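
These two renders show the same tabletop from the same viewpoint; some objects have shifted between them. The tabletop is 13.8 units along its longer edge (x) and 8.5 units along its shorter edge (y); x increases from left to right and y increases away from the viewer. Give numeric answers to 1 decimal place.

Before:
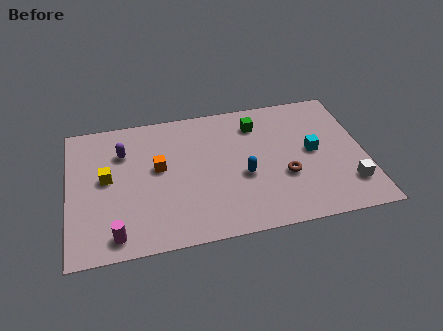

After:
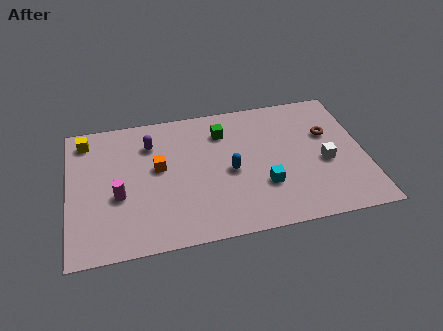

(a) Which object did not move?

the orange cube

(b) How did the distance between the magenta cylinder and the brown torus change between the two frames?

+2.0

The distance was about 8.1 in the first image and 10.1 in the second, so they moved 2.0 units further apart.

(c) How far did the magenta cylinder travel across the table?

2.3

From (2.1, 1.1) to (2.3, 3.4), the magenta cylinder covered √(0.2² + 2.3²) ≈ 2.3 units.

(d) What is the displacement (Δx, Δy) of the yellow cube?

(-0.9, 2.6)

The yellow cube was at about (1.8, 4.6) and moved to about (0.9, 7.2).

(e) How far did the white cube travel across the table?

1.9

The white cube was near (12.9, 2.0) before and (11.9, 3.6) after, so it travelled √(1.0² + 1.6²) ≈ 1.9 units.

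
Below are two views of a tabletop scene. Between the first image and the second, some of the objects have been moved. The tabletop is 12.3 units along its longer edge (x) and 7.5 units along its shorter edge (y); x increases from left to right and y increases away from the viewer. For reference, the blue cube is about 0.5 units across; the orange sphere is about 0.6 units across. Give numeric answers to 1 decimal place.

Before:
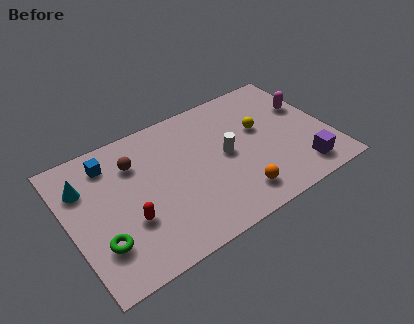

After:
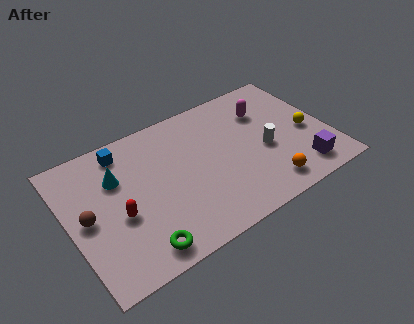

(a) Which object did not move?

the purple cube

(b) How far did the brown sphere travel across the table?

3.1

The brown sphere was near (3.3, 5.5) before and (0.8, 3.7) after, so it travelled √(2.5² + 1.8²) ≈ 3.1 units.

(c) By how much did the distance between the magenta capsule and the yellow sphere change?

+0.4

The distance was about 2.3 in the first image and 2.7 in the second, so they moved 0.4 units further apart.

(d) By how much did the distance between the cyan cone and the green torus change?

+0.8

Before: roughly 3.3 units apart; after: 4.1. That's 0.8 units further apart.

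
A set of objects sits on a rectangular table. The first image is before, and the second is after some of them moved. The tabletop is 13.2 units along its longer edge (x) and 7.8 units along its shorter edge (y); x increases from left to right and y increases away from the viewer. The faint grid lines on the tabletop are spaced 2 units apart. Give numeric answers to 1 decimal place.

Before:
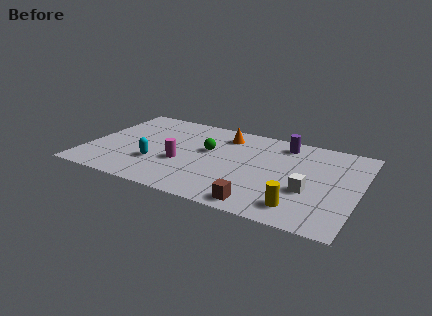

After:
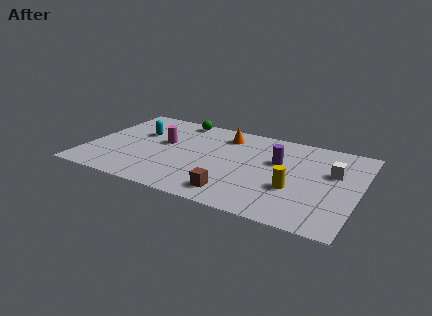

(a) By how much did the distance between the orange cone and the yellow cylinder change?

-1.3

Before: roughly 6.5 units apart; after: 5.2. That's 1.3 units closer together.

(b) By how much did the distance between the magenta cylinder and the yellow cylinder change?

+0.7

They were about 6.1 units apart before and 6.8 after — 0.7 units further apart.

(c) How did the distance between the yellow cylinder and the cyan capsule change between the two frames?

+1.0

The distance was about 7.2 in the first image and 8.2 in the second, so they moved 1.0 units further apart.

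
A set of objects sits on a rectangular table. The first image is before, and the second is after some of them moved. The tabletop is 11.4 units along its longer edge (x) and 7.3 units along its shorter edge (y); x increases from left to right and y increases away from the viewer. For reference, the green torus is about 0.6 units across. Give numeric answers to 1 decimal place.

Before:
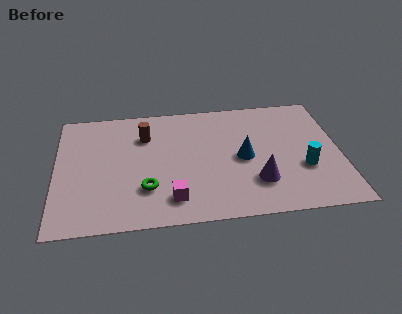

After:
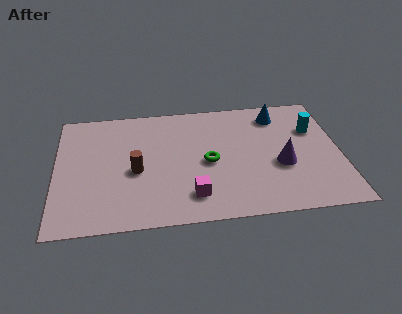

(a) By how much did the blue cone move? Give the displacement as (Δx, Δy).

(1.5, 2.5)

The blue cone was at about (7.5, 3.5) and moved to about (9.0, 6.0).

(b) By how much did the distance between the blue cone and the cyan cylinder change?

-0.8

They were about 2.6 units apart before and 1.8 after — 0.8 units closer together.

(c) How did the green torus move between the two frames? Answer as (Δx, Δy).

(2.5, 1.3)

From the two frames, the green torus sits at roughly (3.6, 2.1) before and (6.1, 3.4) after.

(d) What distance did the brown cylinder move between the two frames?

2.1

The brown cylinder was near (3.6, 5.3) before and (3.2, 3.2) after, so it travelled √(0.4² + 2.1²) ≈ 2.1 units.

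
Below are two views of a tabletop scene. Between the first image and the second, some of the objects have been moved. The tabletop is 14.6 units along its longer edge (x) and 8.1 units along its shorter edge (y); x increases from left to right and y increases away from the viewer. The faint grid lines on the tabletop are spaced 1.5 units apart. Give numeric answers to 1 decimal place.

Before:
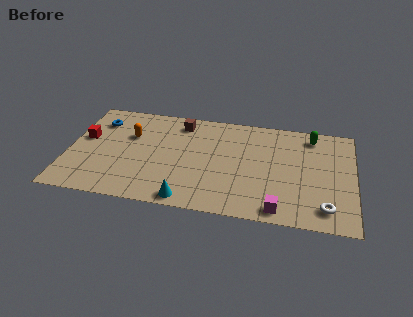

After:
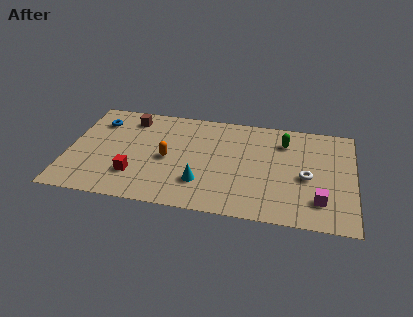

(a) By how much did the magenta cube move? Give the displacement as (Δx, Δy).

(2.0, 1.0)

The magenta cube started near (10.9, 0.9) and ended near (12.9, 1.9).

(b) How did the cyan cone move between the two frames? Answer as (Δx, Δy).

(0.6, 1.4)

The cyan cone was at about (6.3, 0.8) and moved to about (6.9, 2.2).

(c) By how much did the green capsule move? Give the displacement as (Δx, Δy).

(-1.4, -0.7)

From the two frames, the green capsule sits at roughly (12.4, 6.9) before and (11.0, 6.2) after.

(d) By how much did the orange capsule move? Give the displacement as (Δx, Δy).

(2.0, -1.5)

From the two frames, the orange capsule sits at roughly (3.1, 5.3) before and (5.1, 3.8) after.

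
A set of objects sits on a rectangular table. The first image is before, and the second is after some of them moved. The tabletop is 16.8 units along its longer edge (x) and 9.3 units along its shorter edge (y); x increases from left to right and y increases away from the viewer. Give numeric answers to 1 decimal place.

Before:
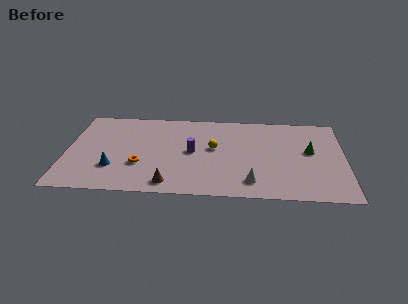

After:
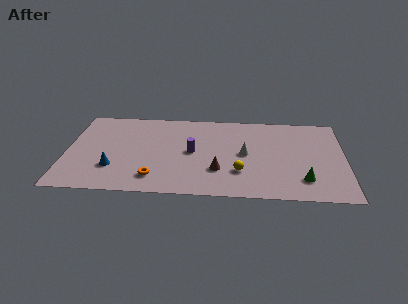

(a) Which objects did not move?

the purple cylinder and the blue cone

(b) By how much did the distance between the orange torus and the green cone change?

-1.5

They were about 10.4 units apart before and 8.9 after — 1.5 units closer together.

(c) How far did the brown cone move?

3.3

From (6.3, 1.2) to (9.2, 2.8), the brown cone covered √(2.9² + 1.6²) ≈ 3.3 units.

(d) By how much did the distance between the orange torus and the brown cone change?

+1.3

They were about 2.6 units apart before and 3.9 after — 1.3 units further apart.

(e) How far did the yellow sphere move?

3.0

From (8.9, 5.2) to (10.5, 2.7), the yellow sphere covered √(1.6² + 2.5²) ≈ 3.0 units.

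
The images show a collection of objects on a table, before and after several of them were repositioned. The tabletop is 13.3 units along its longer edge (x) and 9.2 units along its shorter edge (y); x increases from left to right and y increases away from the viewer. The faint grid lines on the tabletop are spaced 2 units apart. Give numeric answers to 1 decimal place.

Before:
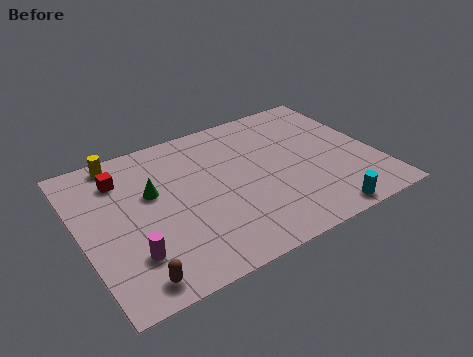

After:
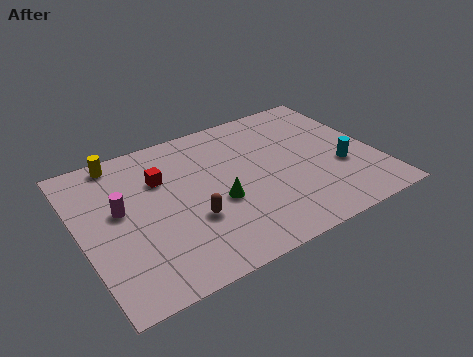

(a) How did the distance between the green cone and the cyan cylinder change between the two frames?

-2.8

Before: roughly 8.4 units apart; after: 5.6. That's 2.8 units closer together.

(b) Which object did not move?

the yellow cylinder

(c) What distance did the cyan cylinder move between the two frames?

3.0

From (10.2, 0.8) to (11.6, 3.4), the cyan cylinder covered √(1.4² + 2.6²) ≈ 3.0 units.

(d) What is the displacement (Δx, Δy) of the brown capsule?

(2.9, 2.1)

From the two frames, the brown capsule sits at roughly (1.8, 1.1) before and (4.7, 3.2) after.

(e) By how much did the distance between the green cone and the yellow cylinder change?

+3.1

The distance was about 2.9 in the first image and 6.0 in the second, so they moved 3.1 units further apart.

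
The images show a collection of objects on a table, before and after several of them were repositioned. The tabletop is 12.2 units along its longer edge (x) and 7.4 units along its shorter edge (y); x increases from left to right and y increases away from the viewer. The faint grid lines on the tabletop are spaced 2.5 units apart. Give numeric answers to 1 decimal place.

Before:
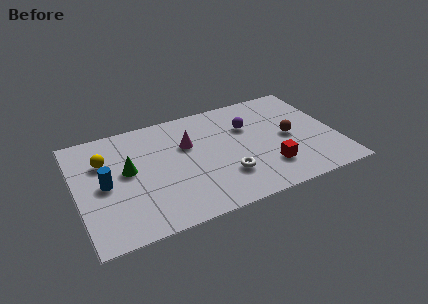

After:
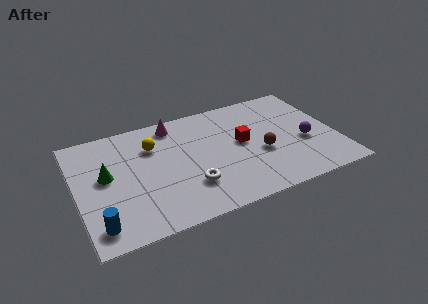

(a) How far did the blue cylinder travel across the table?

2.5

The blue cylinder was near (1.3, 3.6) before and (0.8, 1.2) after, so it travelled √(0.5² + 2.4²) ≈ 2.5 units.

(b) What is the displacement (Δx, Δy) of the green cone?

(-1.0, 0.0)

From the two frames, the green cone sits at roughly (2.4, 4.1) before and (1.4, 4.1) after.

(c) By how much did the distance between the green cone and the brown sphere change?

-0.3

They were about 7.6 units apart before and 7.3 after — 0.3 units closer together.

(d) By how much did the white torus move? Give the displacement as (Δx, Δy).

(-1.7, 0.0)

The white torus was at about (6.8, 2.1) and moved to about (5.1, 2.1).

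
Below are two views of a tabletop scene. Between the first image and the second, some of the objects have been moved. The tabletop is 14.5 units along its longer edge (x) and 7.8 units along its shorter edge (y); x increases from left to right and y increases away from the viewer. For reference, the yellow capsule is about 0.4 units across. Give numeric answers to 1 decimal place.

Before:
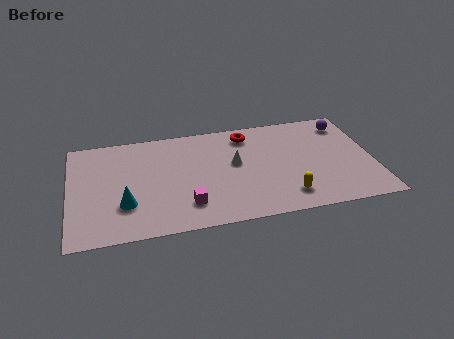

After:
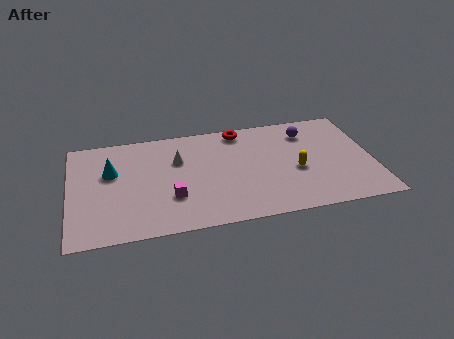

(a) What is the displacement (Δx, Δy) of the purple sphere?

(-1.9, -0.3)

From the two frames, the purple sphere sits at roughly (13.4, 6.4) before and (11.5, 6.1) after.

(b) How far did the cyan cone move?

2.6

The cyan cone moved from about (2.6, 2.4) to (2.0, 4.9), a distance of √(0.6² + 2.5²) ≈ 2.6.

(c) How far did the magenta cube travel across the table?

1.0

The magenta cube moved from about (5.5, 1.8) to (4.8, 2.5), a distance of √(0.7² + 0.7²) ≈ 1.0.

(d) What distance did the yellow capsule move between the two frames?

1.9

From (10.2, 1.5) to (10.8, 3.3), the yellow capsule covered √(0.6² + 1.8²) ≈ 1.9 units.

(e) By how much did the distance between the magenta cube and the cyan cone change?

+0.7

The distance was about 3.0 in the first image and 3.7 in the second, so they moved 0.7 units further apart.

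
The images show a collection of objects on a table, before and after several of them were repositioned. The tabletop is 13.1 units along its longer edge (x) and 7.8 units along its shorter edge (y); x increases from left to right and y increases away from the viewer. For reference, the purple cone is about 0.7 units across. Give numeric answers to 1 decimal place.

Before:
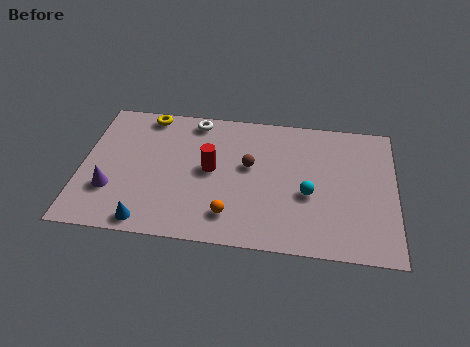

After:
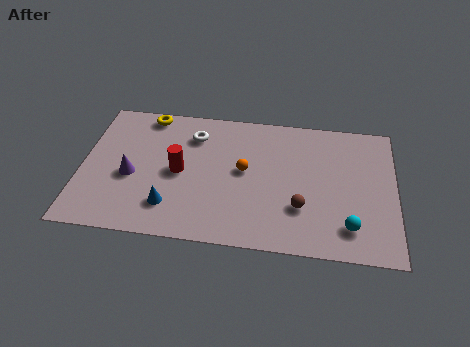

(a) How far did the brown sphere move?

3.0

The brown sphere moved from about (7.0, 4.5) to (9.2, 2.4), a distance of √(2.2² + 2.1²) ≈ 3.0.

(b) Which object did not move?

the yellow torus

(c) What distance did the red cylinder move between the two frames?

1.3

The red cylinder was near (5.4, 4.1) before and (4.1, 3.8) after, so it travelled √(1.3² + 0.3²) ≈ 1.3 units.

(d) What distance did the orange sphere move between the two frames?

2.6

The orange sphere was near (6.3, 1.6) before and (6.8, 4.2) after, so it travelled √(0.5² + 2.6²) ≈ 2.6 units.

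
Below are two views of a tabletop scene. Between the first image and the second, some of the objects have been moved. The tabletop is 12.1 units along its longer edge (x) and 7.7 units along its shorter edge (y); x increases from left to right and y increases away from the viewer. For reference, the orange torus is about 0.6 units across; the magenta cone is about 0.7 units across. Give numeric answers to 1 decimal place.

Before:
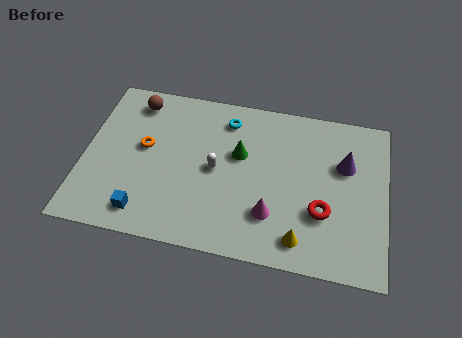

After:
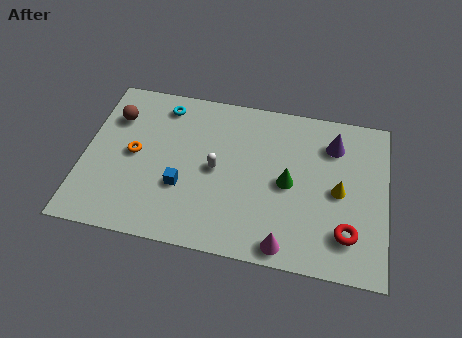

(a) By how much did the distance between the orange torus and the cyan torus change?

-1.0

The distance was about 3.8 in the first image and 2.8 in the second, so they moved 1.0 units closer together.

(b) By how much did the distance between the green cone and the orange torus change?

+2.4

The distance was about 3.8 in the first image and 6.2 in the second, so they moved 2.4 units further apart.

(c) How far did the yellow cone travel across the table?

2.9

The yellow cone moved from about (8.8, 1.2) to (10.2, 3.7), a distance of √(1.4² + 2.5²) ≈ 2.9.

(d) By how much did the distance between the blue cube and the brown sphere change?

-1.2

The distance was about 5.3 in the first image and 4.1 in the second, so they moved 1.2 units closer together.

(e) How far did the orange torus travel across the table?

0.6

The orange torus was near (2.4, 4.3) before and (2.0, 3.9) after, so it travelled √(0.4² + 0.4²) ≈ 0.6 units.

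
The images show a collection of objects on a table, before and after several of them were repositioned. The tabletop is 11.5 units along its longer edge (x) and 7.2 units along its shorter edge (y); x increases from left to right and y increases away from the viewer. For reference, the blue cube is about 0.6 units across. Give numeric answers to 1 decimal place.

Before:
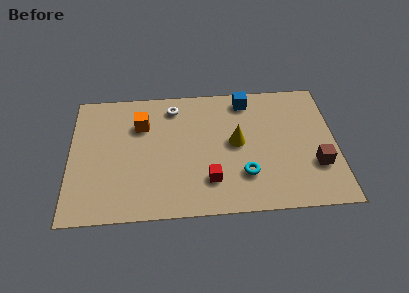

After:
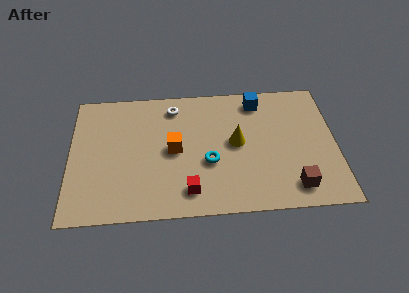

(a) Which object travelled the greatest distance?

the orange cube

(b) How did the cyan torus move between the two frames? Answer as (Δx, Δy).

(-1.5, 0.8)

The cyan torus started near (7.5, 2.0) and ended near (6.0, 2.8).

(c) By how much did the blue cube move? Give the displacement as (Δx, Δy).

(0.5, -0.1)

The blue cube started near (7.7, 6.2) and ended near (8.2, 6.1).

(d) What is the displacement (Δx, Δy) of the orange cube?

(1.4, -1.5)

From the two frames, the orange cube sits at roughly (3.1, 5.1) before and (4.5, 3.6) after.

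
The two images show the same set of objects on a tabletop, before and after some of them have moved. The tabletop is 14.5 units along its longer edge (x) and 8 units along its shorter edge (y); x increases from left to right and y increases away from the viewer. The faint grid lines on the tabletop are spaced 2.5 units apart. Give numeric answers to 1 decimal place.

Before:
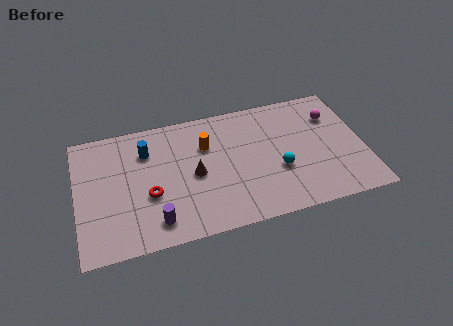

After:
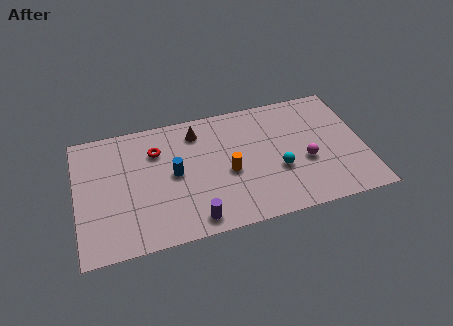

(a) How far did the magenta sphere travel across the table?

3.1

The magenta sphere was near (13.1, 5.8) before and (11.5, 3.2) after, so it travelled √(1.6² + 2.6²) ≈ 3.1 units.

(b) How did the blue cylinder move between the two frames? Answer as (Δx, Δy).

(1.3, -1.8)

The blue cylinder started near (3.6, 5.9) and ended near (4.9, 4.1).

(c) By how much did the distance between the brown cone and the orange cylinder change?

+1.5

Before: roughly 1.8 units apart; after: 3.3. That's 1.5 units further apart.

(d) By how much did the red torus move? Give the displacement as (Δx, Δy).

(0.5, 2.7)

The red torus was at about (3.6, 3.1) and moved to about (4.1, 5.8).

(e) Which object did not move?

the cyan sphere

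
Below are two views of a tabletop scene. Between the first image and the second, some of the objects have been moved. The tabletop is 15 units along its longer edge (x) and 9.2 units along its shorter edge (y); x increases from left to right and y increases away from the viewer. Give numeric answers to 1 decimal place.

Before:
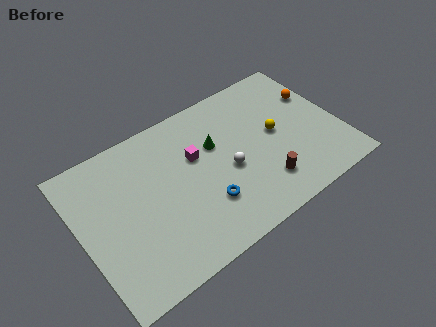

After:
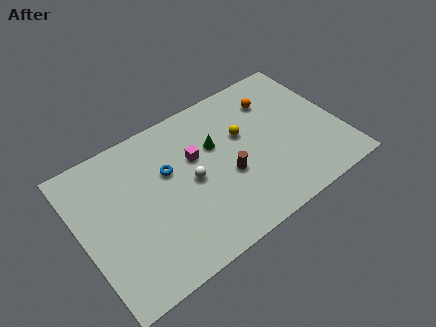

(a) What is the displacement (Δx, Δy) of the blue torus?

(-1.6, 3.1)

From the two frames, the blue torus sits at roughly (6.8, 2.7) before and (5.2, 5.8) after.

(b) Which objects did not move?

the magenta cube and the green cone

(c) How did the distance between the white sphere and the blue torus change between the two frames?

-0.4

They were about 2.1 units apart before and 1.7 after — 0.4 units closer together.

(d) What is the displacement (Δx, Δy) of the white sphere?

(-2.1, 0.5)

The white sphere was at about (8.4, 4.0) and moved to about (6.3, 4.5).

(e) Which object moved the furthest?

the blue torus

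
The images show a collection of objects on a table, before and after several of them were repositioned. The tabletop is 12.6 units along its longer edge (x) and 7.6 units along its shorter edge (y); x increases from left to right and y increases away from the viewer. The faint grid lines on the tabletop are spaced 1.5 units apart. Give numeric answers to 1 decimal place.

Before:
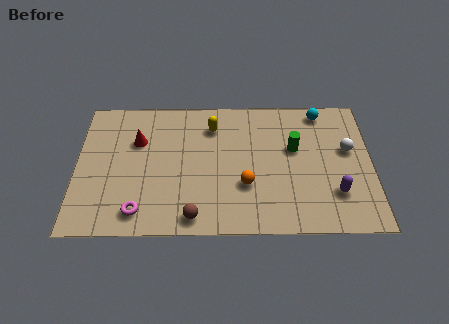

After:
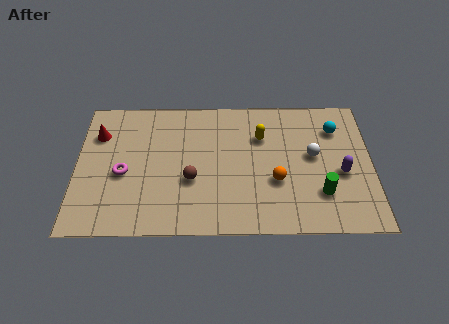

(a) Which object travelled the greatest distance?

the green cylinder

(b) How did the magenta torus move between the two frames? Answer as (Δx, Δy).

(-0.7, 2.1)

The magenta torus started near (2.7, 1.2) and ended near (2.0, 3.3).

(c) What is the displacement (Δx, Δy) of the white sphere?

(-1.5, -0.3)

The white sphere was at about (11.6, 4.5) and moved to about (10.1, 4.2).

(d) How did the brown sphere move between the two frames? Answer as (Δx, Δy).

(-0.1, 2.0)

From the two frames, the brown sphere sits at roughly (5.0, 0.9) before and (4.9, 2.9) after.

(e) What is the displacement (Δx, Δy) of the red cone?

(-1.7, 0.4)

From the two frames, the red cone sits at roughly (2.6, 5.1) before and (0.9, 5.5) after.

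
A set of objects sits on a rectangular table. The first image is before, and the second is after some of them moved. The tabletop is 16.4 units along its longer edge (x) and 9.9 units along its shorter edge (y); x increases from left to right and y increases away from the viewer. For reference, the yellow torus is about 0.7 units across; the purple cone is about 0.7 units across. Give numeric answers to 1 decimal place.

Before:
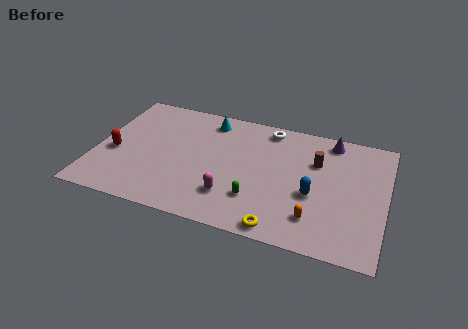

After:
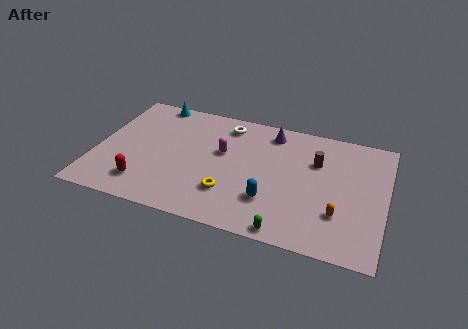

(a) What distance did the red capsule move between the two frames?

2.8

The red capsule moved from about (1.1, 4.1) to (3.0, 2.0), a distance of √(1.9² + 2.1²) ≈ 2.8.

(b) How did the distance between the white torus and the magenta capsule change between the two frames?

-4.0

The distance was about 6.4 in the first image and 2.4 in the second, so they moved 4.0 units closer together.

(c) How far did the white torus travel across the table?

2.4

The white torus was near (9.5, 8.7) before and (7.1, 8.3) after, so it travelled √(2.4² + 0.4²) ≈ 2.4 units.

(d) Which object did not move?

the brown cylinder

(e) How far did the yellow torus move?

3.5

The yellow torus moved from about (10.8, 0.9) to (7.8, 2.7), a distance of √(3.0² + 1.8²) ≈ 3.5.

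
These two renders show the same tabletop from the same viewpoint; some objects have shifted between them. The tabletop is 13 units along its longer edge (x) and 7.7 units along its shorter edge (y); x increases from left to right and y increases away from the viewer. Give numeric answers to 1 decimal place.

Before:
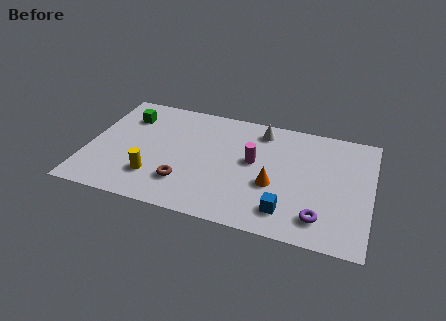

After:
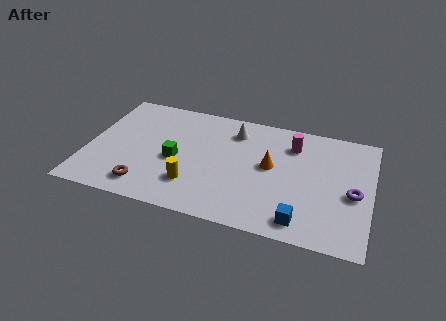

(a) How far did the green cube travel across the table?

3.5

From (1.6, 5.8) to (4.1, 3.4), the green cube covered √(2.5² + 2.4²) ≈ 3.5 units.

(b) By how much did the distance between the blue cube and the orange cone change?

+1.8

Before: roughly 1.7 units apart; after: 3.5. That's 1.8 units further apart.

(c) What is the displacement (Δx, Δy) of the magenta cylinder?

(1.7, 1.6)

The magenta cylinder was at about (7.6, 4.3) and moved to about (9.3, 5.9).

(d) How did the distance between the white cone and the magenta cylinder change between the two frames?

+0.5

The distance was about 2.2 in the first image and 2.7 in the second, so they moved 0.5 units further apart.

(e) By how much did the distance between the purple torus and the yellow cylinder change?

-0.3

Before: roughly 7.6 units apart; after: 7.3. That's 0.3 units closer together.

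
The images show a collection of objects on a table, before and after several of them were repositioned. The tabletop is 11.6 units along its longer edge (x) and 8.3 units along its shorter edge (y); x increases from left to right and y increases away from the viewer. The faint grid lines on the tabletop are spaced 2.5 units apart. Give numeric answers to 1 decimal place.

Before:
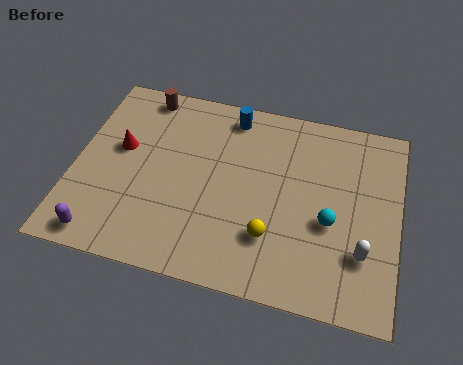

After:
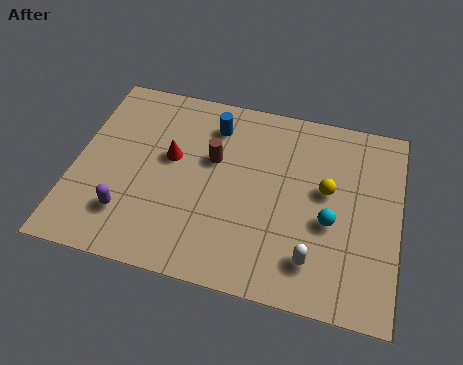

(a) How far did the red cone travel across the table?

1.8

The red cone moved from about (1.6, 4.8) to (3.4, 4.8), a distance of √(1.8² + 0.0²) ≈ 1.8.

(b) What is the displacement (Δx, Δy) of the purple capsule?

(0.8, 1.1)

The purple capsule started near (1.3, 0.9) and ended near (2.1, 2.0).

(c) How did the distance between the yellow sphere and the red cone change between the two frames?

-0.5

Before: roughly 6.1 units apart; after: 5.6. That's 0.5 units closer together.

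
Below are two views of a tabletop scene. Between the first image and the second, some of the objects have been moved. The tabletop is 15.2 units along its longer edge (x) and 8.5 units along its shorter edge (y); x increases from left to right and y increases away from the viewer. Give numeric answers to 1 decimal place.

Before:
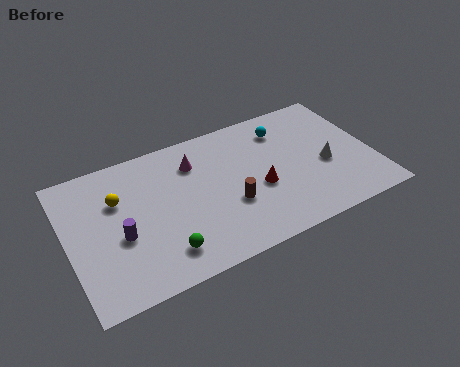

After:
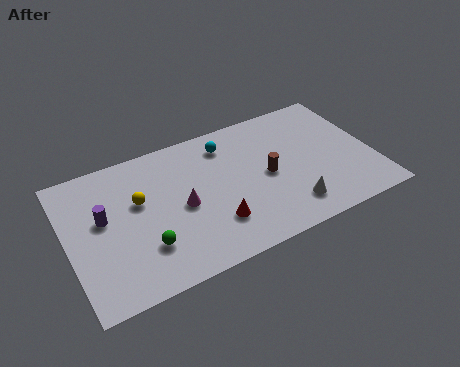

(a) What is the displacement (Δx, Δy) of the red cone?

(-2.4, -1.2)

The red cone was at about (9.4, 3.5) and moved to about (7.0, 2.3).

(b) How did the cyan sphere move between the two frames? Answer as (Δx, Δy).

(-2.9, 0.2)

From the two frames, the cyan sphere sits at roughly (11.1, 6.7) before and (8.2, 6.9) after.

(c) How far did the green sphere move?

1.1

The green sphere moved from about (4.4, 1.7) to (3.6, 2.4), a distance of √(0.8² + 0.7²) ≈ 1.1.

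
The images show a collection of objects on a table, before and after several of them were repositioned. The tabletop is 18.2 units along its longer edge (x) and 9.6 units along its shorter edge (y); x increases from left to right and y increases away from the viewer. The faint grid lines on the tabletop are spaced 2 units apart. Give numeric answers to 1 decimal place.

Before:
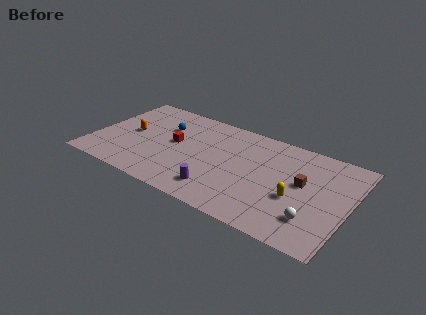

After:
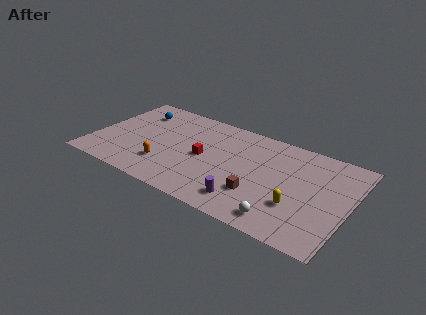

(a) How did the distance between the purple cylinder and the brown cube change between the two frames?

-5.2

The distance was about 6.5 in the first image and 1.3 in the second, so they moved 5.2 units closer together.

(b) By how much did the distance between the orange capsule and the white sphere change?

-5.0

Before: roughly 13.7 units apart; after: 8.7. That's 5.0 units closer together.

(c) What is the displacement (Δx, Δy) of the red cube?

(2.2, -0.5)

The red cube was at about (5.7, 5.2) and moved to about (7.9, 4.7).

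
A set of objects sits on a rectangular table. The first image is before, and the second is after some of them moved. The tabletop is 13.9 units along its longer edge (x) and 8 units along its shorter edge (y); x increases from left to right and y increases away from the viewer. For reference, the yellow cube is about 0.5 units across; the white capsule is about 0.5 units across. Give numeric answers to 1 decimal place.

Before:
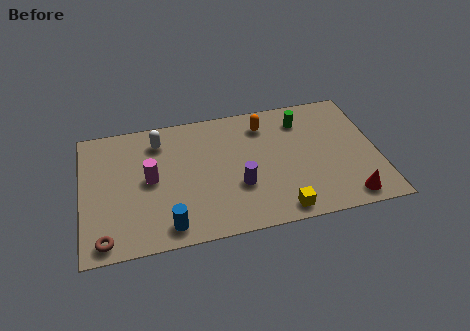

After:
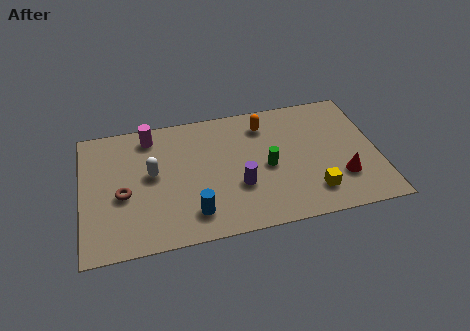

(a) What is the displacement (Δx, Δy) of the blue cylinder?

(1.2, 0.5)

From the two frames, the blue cylinder sits at roughly (3.9, 1.1) before and (5.1, 1.6) after.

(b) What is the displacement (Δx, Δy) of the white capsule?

(-0.4, -2.0)

The white capsule started near (3.7, 6.4) and ended near (3.3, 4.4).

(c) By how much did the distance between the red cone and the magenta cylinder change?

+0.3

The distance was about 9.6 in the first image and 9.9 in the second, so they moved 0.3 units further apart.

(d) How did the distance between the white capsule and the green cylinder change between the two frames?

-1.4

The distance was about 6.8 in the first image and 5.4 in the second, so they moved 1.4 units closer together.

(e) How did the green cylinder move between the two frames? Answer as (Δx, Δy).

(-1.8, -2.6)

The green cylinder was at about (10.5, 6.3) and moved to about (8.7, 3.7).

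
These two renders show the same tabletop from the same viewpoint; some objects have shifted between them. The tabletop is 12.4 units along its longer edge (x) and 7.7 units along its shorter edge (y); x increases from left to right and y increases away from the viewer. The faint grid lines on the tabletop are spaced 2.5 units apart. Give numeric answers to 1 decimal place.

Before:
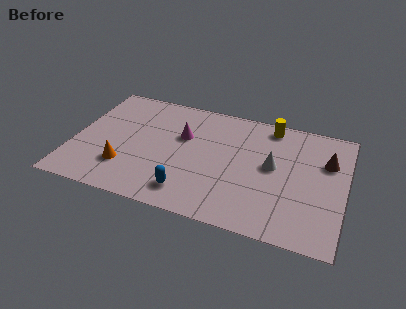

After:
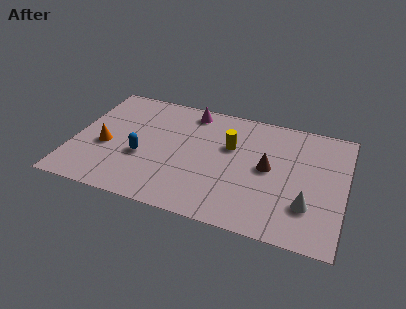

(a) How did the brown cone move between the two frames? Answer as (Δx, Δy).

(-2.6, -1.2)

The brown cone was at about (11.5, 5.2) and moved to about (8.9, 4.0).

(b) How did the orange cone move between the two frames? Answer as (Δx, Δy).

(-1.0, 1.1)

From the two frames, the orange cone sits at roughly (2.5, 2.1) before and (1.5, 3.2) after.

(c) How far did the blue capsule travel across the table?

2.8

The blue capsule moved from about (5.5, 1.4) to (3.2, 3.0), a distance of √(2.3² + 1.6²) ≈ 2.8.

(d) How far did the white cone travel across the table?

2.6

From (9.1, 4.2) to (10.8, 2.2), the white cone covered √(1.7² + 2.0²) ≈ 2.6 units.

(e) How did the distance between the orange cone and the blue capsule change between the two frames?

-1.4

The distance was about 3.1 in the first image and 1.7 in the second, so they moved 1.4 units closer together.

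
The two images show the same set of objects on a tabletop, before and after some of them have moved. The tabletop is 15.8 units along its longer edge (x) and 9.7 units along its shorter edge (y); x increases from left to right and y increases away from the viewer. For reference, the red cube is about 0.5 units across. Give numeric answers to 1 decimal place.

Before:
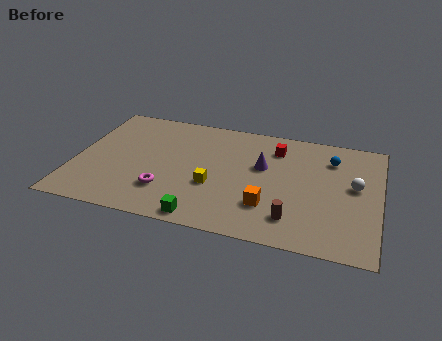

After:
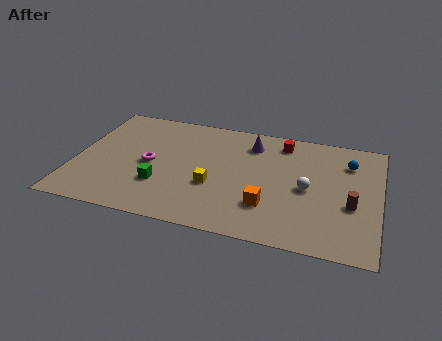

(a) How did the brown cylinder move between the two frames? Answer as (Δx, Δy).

(2.9, 1.8)

The brown cylinder started near (11.5, 2.0) and ended near (14.4, 3.8).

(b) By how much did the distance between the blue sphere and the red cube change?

+0.7

The distance was about 2.9 in the first image and 3.6 in the second, so they moved 0.7 units further apart.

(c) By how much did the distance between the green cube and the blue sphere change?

+1.4

The distance was about 9.0 in the first image and 10.4 in the second, so they moved 1.4 units further apart.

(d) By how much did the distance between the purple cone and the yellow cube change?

+1.1

They were about 3.3 units apart before and 4.4 after — 1.1 units further apart.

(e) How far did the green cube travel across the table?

3.2

From (7.0, 0.9) to (4.6, 3.0), the green cube covered √(2.4² + 2.1²) ≈ 3.2 units.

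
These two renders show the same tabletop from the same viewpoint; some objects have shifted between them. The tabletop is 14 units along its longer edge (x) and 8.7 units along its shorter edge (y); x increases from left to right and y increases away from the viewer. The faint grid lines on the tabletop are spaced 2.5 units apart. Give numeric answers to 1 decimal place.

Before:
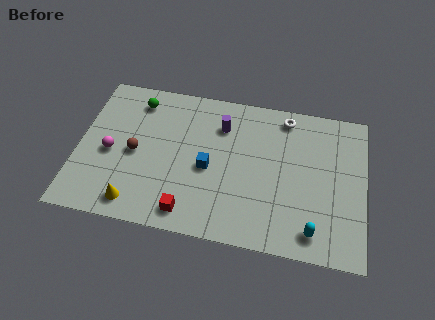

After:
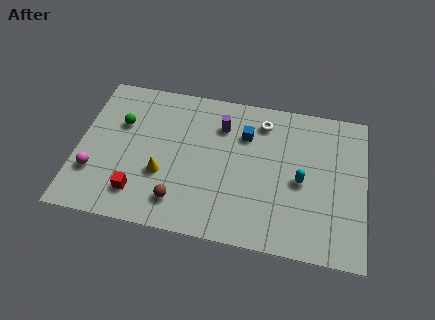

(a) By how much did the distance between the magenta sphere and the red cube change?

-2.5

Before: roughly 4.8 units apart; after: 2.3. That's 2.5 units closer together.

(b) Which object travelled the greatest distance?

the brown sphere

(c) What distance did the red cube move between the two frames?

2.6

The red cube was near (5.6, 1.2) before and (3.1, 1.8) after, so it travelled √(2.5² + 0.6²) ≈ 2.6 units.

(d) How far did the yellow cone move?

2.2

The yellow cone moved from about (3.0, 1.2) to (4.2, 3.1), a distance of √(1.2² + 1.9²) ≈ 2.2.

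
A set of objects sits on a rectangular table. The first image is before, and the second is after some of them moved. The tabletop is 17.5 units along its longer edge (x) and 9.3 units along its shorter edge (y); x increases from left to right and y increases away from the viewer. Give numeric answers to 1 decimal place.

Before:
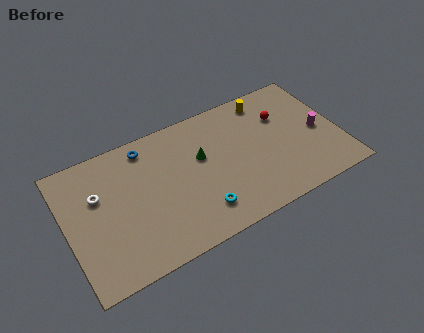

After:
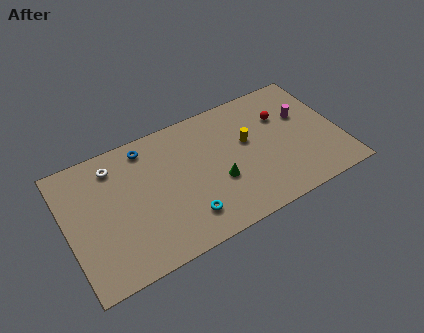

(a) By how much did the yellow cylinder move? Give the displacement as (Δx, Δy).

(-1.6, -2.5)

The yellow cylinder started near (13.3, 8.0) and ended near (11.7, 5.5).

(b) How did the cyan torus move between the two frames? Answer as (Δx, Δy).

(-0.9, 0.0)

From the two frames, the cyan torus sits at roughly (8.1, 2.0) before and (7.2, 2.0) after.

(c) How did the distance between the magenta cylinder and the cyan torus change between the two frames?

+0.7

They were about 8.4 units apart before and 9.1 after — 0.7 units further apart.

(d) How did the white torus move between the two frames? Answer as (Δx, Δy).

(1.2, 1.6)

The white torus was at about (2.1, 6.0) and moved to about (3.3, 7.6).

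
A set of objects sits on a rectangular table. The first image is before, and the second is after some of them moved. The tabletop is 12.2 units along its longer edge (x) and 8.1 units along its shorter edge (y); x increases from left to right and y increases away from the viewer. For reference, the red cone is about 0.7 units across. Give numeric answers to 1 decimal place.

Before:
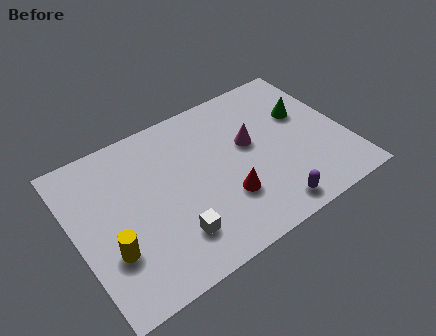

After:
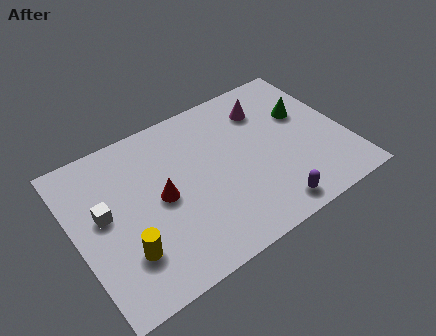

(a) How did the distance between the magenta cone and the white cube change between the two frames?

+3.0

Before: roughly 4.9 units apart; after: 7.9. That's 3.0 units further apart.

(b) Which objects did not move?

the green cone and the purple capsule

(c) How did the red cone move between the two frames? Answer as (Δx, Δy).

(-2.7, 1.5)

The red cone started near (6.5, 2.5) and ended near (3.8, 4.0).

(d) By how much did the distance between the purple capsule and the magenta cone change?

+1.6

The distance was about 3.7 in the first image and 5.3 in the second, so they moved 1.6 units further apart.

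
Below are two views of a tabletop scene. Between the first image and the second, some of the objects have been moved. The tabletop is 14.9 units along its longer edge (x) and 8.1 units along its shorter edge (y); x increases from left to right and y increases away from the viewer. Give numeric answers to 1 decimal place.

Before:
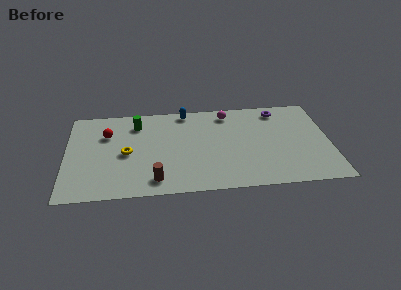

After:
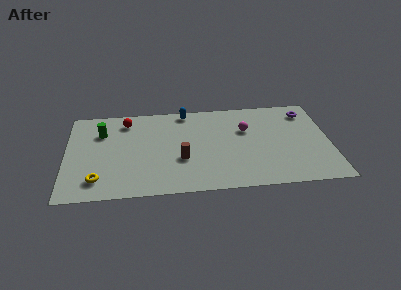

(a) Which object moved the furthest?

the yellow torus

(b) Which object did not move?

the blue capsule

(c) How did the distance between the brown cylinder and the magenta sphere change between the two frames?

-2.6

They were about 7.0 units apart before and 4.4 after — 2.6 units closer together.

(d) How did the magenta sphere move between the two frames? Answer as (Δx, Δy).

(1.0, -1.6)

The magenta sphere was at about (9.2, 6.9) and moved to about (10.2, 5.3).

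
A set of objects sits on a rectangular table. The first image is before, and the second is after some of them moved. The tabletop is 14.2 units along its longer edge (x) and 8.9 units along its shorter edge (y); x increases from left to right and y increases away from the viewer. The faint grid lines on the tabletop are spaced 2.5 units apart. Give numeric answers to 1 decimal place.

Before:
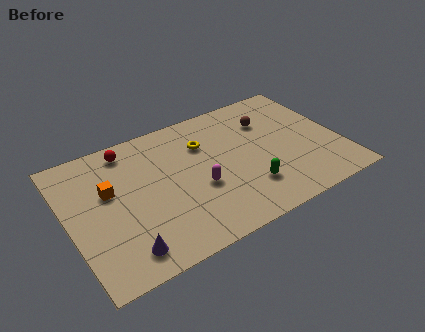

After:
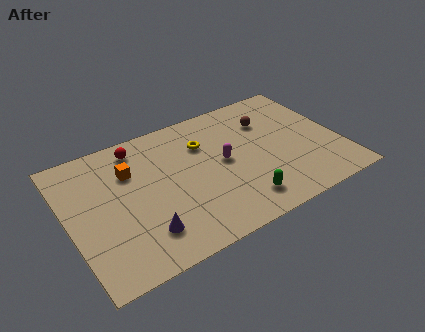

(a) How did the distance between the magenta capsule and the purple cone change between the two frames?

+0.6

They were about 4.7 units apart before and 5.3 after — 0.6 units further apart.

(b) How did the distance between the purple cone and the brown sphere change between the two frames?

-1.3

The distance was about 9.8 in the first image and 8.5 in the second, so they moved 1.3 units closer together.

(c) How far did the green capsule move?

0.9

The green capsule moved from about (9.0, 2.3) to (8.5, 1.6), a distance of √(0.5² + 0.7²) ≈ 0.9.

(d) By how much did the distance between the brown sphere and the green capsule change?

+0.8

They were about 4.5 units apart before and 5.3 after — 0.8 units further apart.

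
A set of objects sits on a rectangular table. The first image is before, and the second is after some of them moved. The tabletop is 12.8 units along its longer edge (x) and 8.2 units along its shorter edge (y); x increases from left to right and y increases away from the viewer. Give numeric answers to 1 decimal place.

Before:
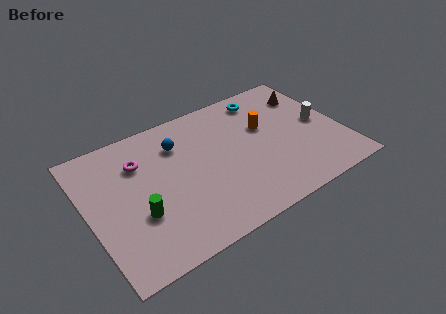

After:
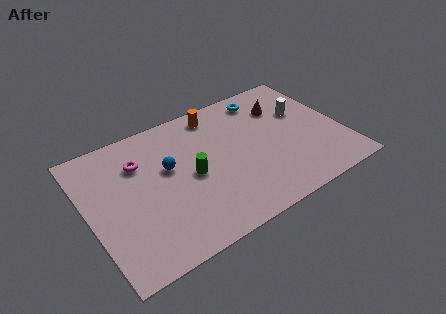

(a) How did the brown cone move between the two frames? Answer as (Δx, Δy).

(-1.4, -0.2)

From the two frames, the brown cone sits at roughly (11.6, 6.2) before and (10.2, 6.0) after.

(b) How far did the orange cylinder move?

3.0

The orange cylinder was near (9.1, 5.1) before and (6.9, 7.1) after, so it travelled √(2.2² + 2.0²) ≈ 3.0 units.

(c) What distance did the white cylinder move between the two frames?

1.3

The white cylinder was near (11.8, 4.1) before and (11.1, 5.2) after, so it travelled √(0.7² + 1.1²) ≈ 1.3 units.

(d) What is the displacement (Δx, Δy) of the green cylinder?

(2.8, 1.0)

From the two frames, the green cylinder sits at roughly (2.3, 2.9) before and (5.1, 3.9) after.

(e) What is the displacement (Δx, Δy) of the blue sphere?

(-0.7, -1.2)

The blue sphere started near (4.8, 6.1) and ended near (4.1, 4.9).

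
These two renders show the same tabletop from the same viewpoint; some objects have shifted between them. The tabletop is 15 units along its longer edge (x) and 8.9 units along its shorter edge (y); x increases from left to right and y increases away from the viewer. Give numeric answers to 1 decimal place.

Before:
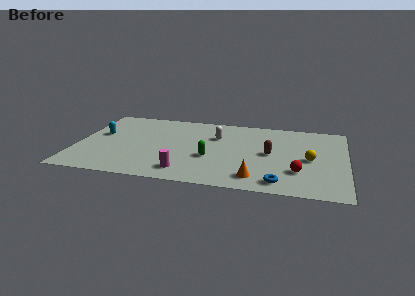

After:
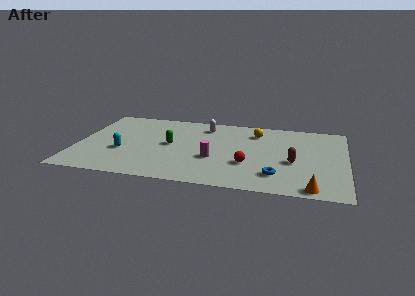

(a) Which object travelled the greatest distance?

the yellow sphere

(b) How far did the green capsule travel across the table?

2.6

The green capsule was near (7.5, 3.4) before and (5.2, 4.6) after, so it travelled √(2.3² + 1.2²) ≈ 2.6 units.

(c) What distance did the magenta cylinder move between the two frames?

2.3

From (6.2, 1.5) to (7.7, 3.3), the magenta cylinder covered √(1.5² + 1.8²) ≈ 2.3 units.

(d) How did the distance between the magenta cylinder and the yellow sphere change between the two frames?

-3.0

The distance was about 7.3 in the first image and 4.3 in the second, so they moved 3.0 units closer together.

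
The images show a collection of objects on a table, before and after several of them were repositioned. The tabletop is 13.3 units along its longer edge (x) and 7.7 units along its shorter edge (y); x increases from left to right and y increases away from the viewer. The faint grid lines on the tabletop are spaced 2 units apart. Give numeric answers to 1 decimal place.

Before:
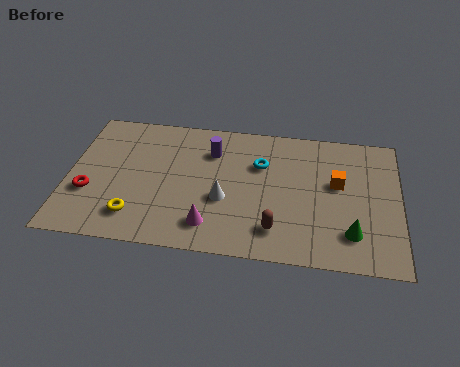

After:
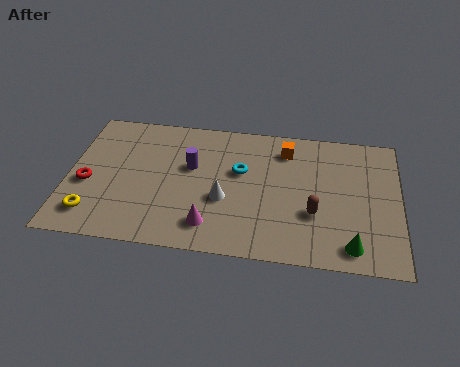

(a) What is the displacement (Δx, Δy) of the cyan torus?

(-0.8, -0.5)

From the two frames, the cyan torus sits at roughly (7.7, 5.2) before and (6.9, 4.7) after.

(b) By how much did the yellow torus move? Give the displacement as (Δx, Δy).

(-1.7, -0.1)

The yellow torus started near (2.8, 1.6) and ended near (1.1, 1.5).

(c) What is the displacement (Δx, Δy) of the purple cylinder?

(-0.8, -1.0)

From the two frames, the purple cylinder sits at roughly (5.7, 5.7) before and (4.9, 4.7) after.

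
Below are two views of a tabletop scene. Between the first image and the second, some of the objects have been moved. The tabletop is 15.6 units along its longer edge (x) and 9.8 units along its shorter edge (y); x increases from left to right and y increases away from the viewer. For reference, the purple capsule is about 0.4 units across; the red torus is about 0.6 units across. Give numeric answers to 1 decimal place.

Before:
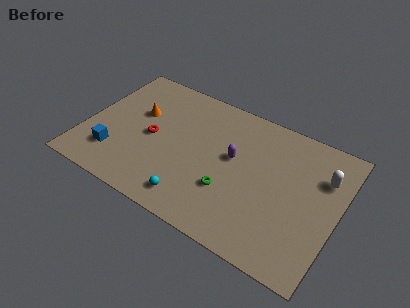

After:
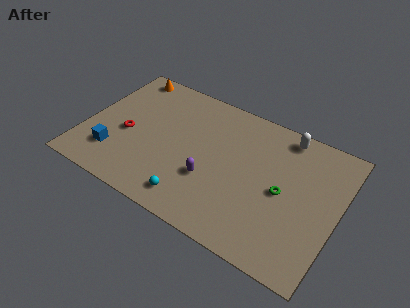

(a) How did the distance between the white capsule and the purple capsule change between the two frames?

+1.0

They were about 5.6 units apart before and 6.6 after — 1.0 units further apart.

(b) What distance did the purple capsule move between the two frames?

2.5

The purple capsule moved from about (9.1, 5.6) to (8.0, 3.4), a distance of √(1.1² + 2.2²) ≈ 2.5.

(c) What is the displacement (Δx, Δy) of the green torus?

(3.1, 1.5)

From the two frames, the green torus sits at roughly (9.2, 3.2) before and (12.3, 4.7) after.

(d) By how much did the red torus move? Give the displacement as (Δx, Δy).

(-1.5, -0.5)

The red torus started near (4.1, 4.7) and ended near (2.6, 4.2).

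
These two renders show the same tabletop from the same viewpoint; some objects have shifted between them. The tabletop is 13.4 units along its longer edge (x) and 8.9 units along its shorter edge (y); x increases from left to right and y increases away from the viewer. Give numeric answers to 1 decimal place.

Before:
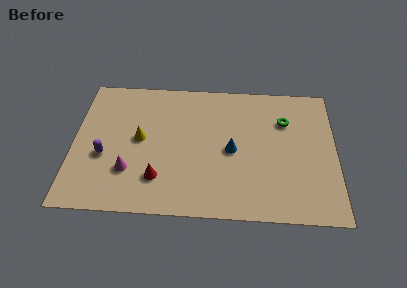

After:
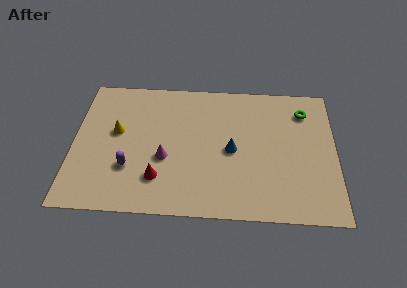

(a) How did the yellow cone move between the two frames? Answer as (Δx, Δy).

(-1.2, 0.4)

From the two frames, the yellow cone sits at roughly (3.4, 4.7) before and (2.2, 5.1) after.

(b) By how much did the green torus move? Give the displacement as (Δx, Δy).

(1.0, 0.7)

From the two frames, the green torus sits at roughly (10.8, 6.3) before and (11.8, 7.0) after.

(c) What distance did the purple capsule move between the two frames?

1.5

The purple capsule moved from about (1.6, 3.5) to (2.9, 2.8), a distance of √(1.3² + 0.7²) ≈ 1.5.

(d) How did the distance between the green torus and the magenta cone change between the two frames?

-0.8

Before: roughly 8.7 units apart; after: 7.9. That's 0.8 units closer together.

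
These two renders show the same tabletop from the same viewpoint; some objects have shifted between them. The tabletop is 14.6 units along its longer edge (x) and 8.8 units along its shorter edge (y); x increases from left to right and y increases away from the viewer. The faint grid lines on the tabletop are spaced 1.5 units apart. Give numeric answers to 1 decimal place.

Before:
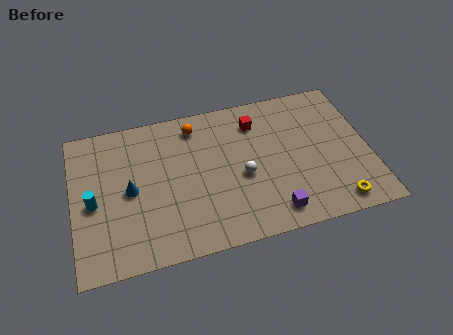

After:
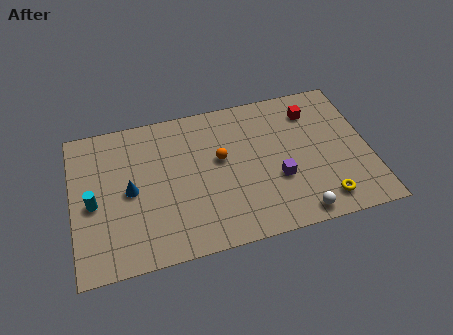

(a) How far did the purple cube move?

1.9

The purple cube was near (9.6, 1.3) before and (10.0, 3.2) after, so it travelled √(0.4² + 1.9²) ≈ 1.9 units.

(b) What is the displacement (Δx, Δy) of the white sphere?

(2.5, -2.9)

The white sphere was at about (8.3, 3.8) and moved to about (10.8, 0.9).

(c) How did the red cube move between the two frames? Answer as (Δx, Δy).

(2.8, 0.0)

The red cube was at about (9.2, 6.9) and moved to about (12.0, 6.9).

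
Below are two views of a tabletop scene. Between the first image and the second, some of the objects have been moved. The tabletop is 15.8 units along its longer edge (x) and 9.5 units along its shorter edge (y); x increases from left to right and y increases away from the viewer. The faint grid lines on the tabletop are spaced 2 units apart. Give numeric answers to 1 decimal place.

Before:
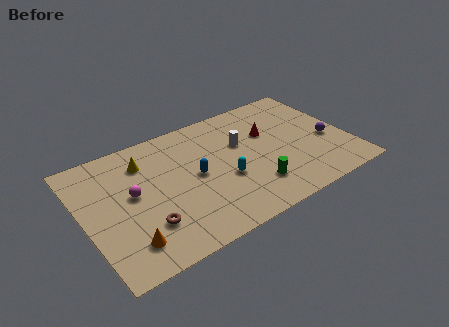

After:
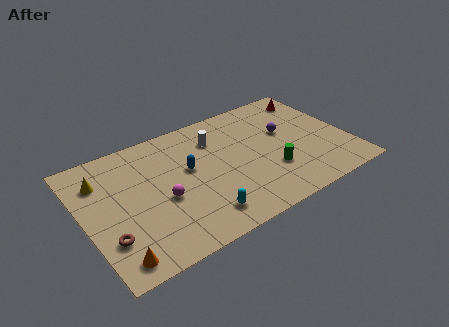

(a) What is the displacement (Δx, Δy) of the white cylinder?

(-1.4, 1.1)

The white cylinder was at about (9.6, 6.0) and moved to about (8.2, 7.1).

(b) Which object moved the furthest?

the red cone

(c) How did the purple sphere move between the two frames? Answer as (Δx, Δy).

(-2.3, 1.8)

The purple sphere started near (14.6, 3.9) and ended near (12.3, 5.7).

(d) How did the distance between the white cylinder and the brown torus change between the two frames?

+1.2

The distance was about 7.2 in the first image and 8.4 in the second, so they moved 1.2 units further apart.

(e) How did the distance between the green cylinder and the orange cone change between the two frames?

+2.2

Before: roughly 7.6 units apart; after: 9.8. That's 2.2 units further apart.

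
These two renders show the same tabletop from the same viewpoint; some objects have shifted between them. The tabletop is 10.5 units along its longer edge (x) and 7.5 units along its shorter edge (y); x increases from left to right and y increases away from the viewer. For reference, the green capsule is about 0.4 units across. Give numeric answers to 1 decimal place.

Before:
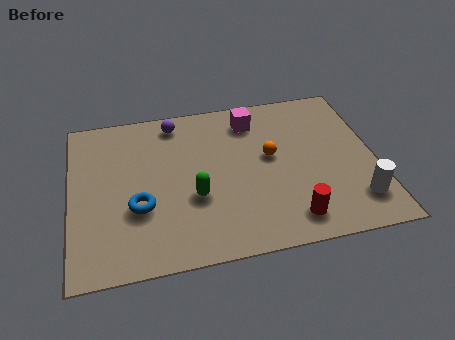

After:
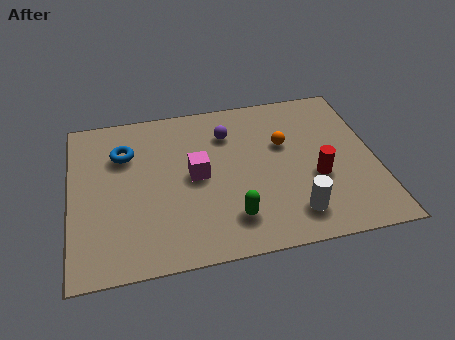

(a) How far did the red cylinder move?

2.0

The red cylinder moved from about (7.4, 1.2) to (8.4, 2.9), a distance of √(1.0² + 1.7²) ≈ 2.0.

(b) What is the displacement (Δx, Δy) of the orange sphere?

(0.5, 0.5)

The orange sphere started near (6.9, 4.2) and ended near (7.4, 4.7).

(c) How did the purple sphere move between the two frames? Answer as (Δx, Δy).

(1.8, -0.9)

The purple sphere started near (3.7, 6.5) and ended near (5.5, 5.6).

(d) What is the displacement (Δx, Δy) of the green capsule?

(1.2, -1.2)

From the two frames, the green capsule sits at roughly (4.2, 2.8) before and (5.4, 1.6) after.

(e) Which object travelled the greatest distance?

the magenta cube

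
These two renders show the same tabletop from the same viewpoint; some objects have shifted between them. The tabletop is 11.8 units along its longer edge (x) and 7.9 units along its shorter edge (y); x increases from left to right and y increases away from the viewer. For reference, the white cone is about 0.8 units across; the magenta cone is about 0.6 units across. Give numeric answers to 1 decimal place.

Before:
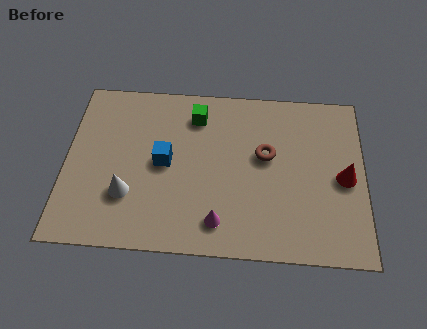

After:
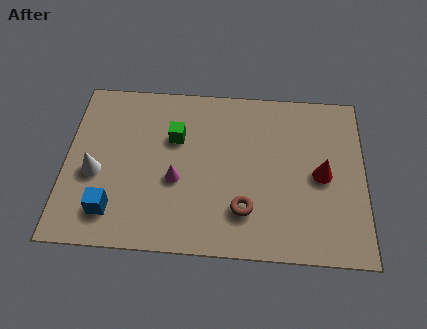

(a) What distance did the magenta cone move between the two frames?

2.5

The magenta cone moved from about (6.1, 1.4) to (4.4, 3.2), a distance of √(1.7² + 1.8²) ≈ 2.5.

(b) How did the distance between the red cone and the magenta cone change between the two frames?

+0.3

They were about 5.4 units apart before and 5.7 after — 0.3 units further apart.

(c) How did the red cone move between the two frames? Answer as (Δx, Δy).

(-0.9, 0.1)

From the two frames, the red cone sits at roughly (11.0, 3.7) before and (10.1, 3.8) after.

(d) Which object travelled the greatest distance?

the blue cube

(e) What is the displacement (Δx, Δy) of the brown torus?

(-0.8, -2.6)

From the two frames, the brown torus sits at roughly (7.9, 4.6) before and (7.1, 2.0) after.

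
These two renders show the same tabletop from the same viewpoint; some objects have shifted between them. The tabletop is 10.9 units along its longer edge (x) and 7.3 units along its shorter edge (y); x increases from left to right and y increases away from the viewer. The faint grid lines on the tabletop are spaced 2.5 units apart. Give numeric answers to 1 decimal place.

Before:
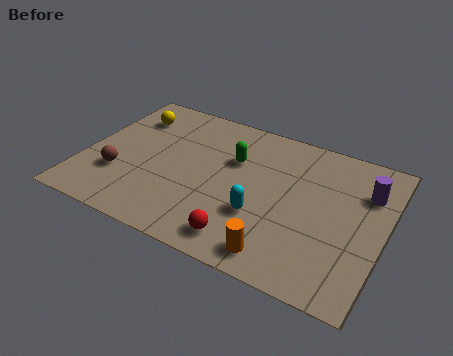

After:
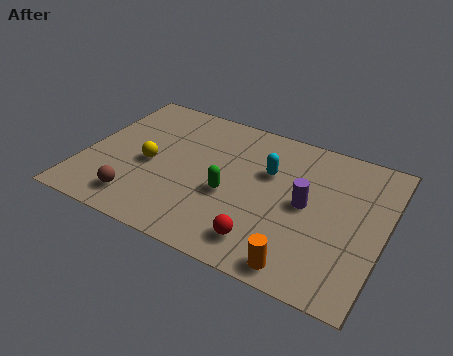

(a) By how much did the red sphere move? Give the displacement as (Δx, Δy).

(0.7, 0.2)

From the two frames, the red sphere sits at roughly (6.2, 1.1) before and (6.9, 1.3) after.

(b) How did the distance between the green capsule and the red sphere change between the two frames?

-1.5

Before: roughly 3.8 units apart; after: 2.3. That's 1.5 units closer together.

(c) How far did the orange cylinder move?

0.8

The orange cylinder moved from about (7.5, 1.0) to (8.3, 0.8), a distance of √(0.8² + 0.2²) ≈ 0.8.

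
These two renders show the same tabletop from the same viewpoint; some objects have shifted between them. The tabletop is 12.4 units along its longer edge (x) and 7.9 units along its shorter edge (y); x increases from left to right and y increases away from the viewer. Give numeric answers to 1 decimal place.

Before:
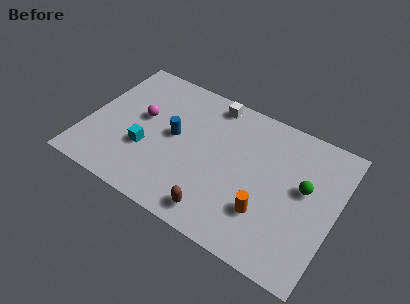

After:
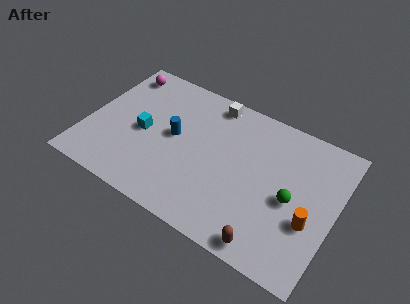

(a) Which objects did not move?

the white cube and the blue cylinder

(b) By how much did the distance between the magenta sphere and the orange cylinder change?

+3.9

They were about 7.0 units apart before and 10.9 after — 3.9 units further apart.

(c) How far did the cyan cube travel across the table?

0.9

The cyan cube moved from about (3.1, 2.8) to (2.8, 3.7), a distance of √(0.3² + 0.9²) ≈ 0.9.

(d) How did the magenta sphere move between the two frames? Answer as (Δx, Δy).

(-1.5, 2.2)

The magenta sphere started near (2.6, 4.5) and ended near (1.1, 6.7).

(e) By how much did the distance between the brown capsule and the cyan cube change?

+3.1

The distance was about 4.3 in the first image and 7.4 in the second, so they moved 3.1 units further apart.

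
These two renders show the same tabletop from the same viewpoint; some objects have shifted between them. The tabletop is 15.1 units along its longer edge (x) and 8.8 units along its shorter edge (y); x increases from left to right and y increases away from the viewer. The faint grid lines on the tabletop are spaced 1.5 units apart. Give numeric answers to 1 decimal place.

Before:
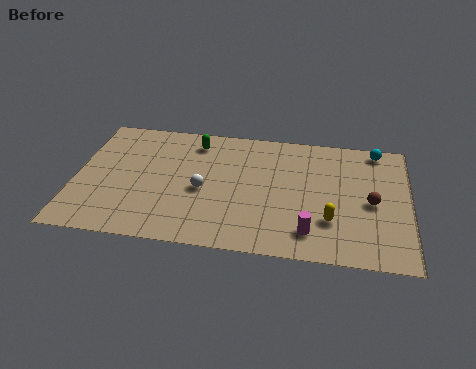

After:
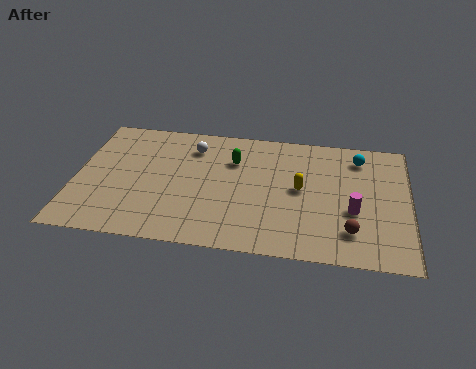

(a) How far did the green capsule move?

2.1

From (5.3, 7.3) to (7.1, 6.2), the green capsule covered √(1.8² + 1.1²) ≈ 2.1 units.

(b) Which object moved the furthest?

the white sphere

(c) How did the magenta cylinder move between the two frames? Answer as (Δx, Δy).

(1.9, 1.7)

The magenta cylinder was at about (10.7, 1.7) and moved to about (12.6, 3.4).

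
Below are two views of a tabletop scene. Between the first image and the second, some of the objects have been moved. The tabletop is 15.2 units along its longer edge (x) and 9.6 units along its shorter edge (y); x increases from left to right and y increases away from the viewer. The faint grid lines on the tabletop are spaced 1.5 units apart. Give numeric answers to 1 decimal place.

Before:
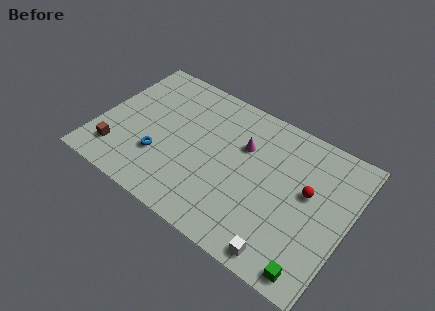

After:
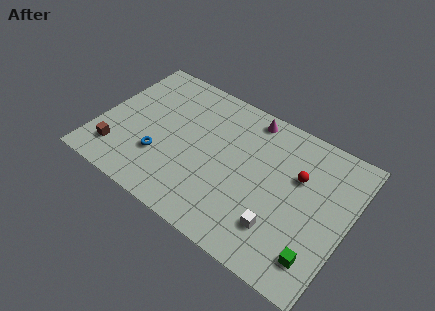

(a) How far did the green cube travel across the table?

0.9

The green cube was near (13.8, 1.0) before and (13.9, 1.9) after, so it travelled √(0.1² + 0.9²) ≈ 0.9 units.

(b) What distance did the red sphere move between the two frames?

1.0

The red sphere was near (12.7, 5.5) before and (12.0, 6.2) after, so it travelled √(0.7² + 0.7²) ≈ 1.0 units.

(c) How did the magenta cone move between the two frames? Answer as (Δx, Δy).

(0.0, 2.1)

From the two frames, the magenta cone sits at roughly (8.6, 6.4) before and (8.6, 8.5) after.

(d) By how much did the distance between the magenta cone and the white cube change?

+0.4

The distance was about 6.4 in the first image and 6.8 in the second, so they moved 0.4 units further apart.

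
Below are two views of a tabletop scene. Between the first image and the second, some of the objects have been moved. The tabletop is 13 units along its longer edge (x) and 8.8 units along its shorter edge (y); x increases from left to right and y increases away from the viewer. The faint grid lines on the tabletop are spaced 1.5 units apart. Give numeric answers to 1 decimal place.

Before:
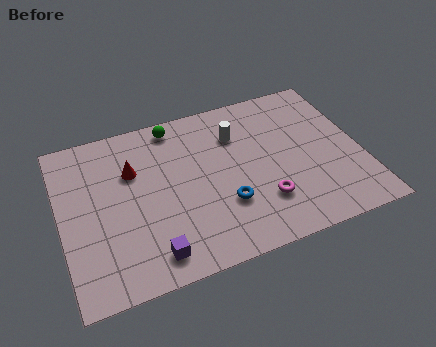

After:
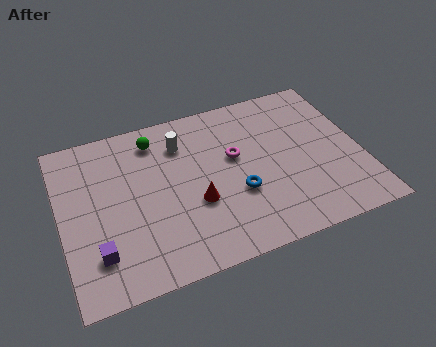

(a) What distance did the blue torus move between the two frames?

0.7

The blue torus was near (6.9, 2.8) before and (7.5, 3.2) after, so it travelled √(0.6² + 0.4²) ≈ 0.7 units.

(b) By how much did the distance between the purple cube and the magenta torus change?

+1.9

They were about 5.0 units apart before and 6.9 after — 1.9 units further apart.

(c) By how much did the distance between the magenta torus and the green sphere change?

-2.4

They were about 6.3 units apart before and 3.9 after — 2.4 units closer together.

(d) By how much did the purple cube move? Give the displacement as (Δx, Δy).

(-2.2, 0.8)

The purple cube was at about (3.6, 1.3) and moved to about (1.4, 2.1).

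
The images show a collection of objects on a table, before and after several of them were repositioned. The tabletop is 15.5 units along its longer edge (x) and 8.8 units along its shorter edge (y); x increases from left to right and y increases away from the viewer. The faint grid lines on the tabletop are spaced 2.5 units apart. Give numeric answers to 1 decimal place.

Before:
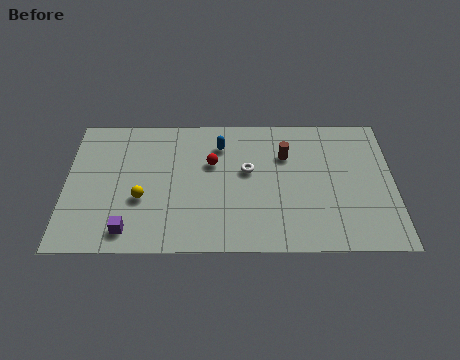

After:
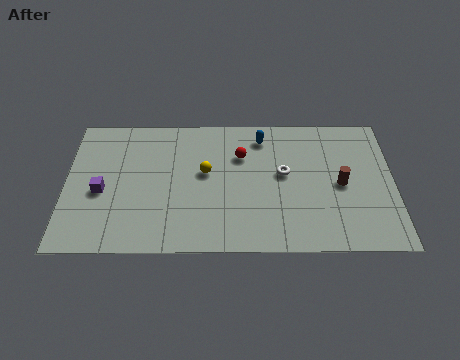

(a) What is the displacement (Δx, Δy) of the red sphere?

(1.4, 0.5)

The red sphere started near (6.9, 5.6) and ended near (8.3, 6.1).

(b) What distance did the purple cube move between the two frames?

2.8

From (3.0, 1.3) to (1.7, 3.8), the purple cube covered √(1.3² + 2.5²) ≈ 2.8 units.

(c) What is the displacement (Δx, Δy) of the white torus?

(1.7, -0.2)

The white torus was at about (8.6, 5.1) and moved to about (10.3, 4.9).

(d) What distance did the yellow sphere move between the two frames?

3.4

The yellow sphere was near (3.6, 3.3) before and (6.6, 5.0) after, so it travelled √(3.0² + 1.7²) ≈ 3.4 units.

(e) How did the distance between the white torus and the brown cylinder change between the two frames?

+0.7

They were about 2.1 units apart before and 2.8 after — 0.7 units further apart.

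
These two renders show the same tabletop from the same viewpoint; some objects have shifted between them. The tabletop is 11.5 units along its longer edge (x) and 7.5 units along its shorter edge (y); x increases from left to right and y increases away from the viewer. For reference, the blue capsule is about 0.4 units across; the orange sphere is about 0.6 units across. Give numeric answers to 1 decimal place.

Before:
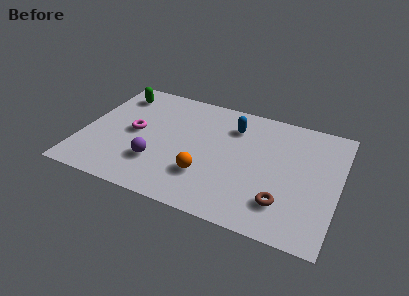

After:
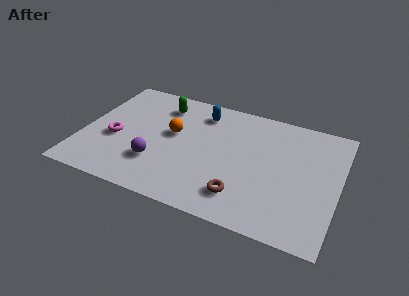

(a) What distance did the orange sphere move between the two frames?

2.7

The orange sphere moved from about (5.7, 2.2) to (4.0, 4.3), a distance of √(1.7² + 2.1²) ≈ 2.7.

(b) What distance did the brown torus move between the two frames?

1.8

The brown torus was near (9.2, 1.8) before and (7.4, 1.6) after, so it travelled √(1.8² + 0.2²) ≈ 1.8 units.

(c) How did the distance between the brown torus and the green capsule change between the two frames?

-3.1

They were about 9.1 units apart before and 6.0 after — 3.1 units closer together.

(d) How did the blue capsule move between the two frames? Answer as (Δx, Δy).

(-1.5, 0.4)

From the two frames, the blue capsule sits at roughly (6.6, 5.7) before and (5.1, 6.1) after.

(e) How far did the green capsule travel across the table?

2.1

The green capsule was near (1.2, 6.1) before and (3.3, 6.0) after, so it travelled √(2.1² + 0.1²) ≈ 2.1 units.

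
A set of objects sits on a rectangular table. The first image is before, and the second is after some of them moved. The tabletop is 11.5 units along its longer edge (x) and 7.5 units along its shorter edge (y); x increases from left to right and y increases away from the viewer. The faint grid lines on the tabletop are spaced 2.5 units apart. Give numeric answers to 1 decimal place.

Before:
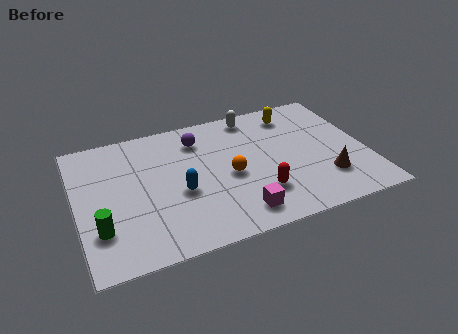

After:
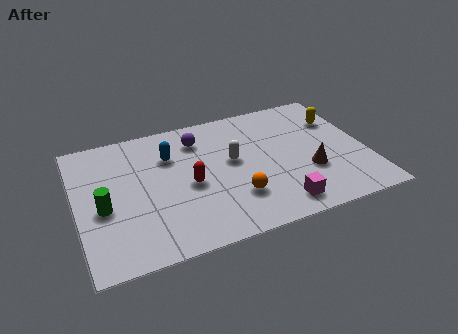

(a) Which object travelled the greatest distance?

the red capsule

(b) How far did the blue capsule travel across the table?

2.2

From (4.0, 3.1) to (3.8, 5.3), the blue capsule covered √(0.2² + 2.2²) ≈ 2.2 units.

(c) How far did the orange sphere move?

1.3

From (6.0, 3.4) to (6.1, 2.1), the orange sphere covered √(0.1² + 1.3²) ≈ 1.3 units.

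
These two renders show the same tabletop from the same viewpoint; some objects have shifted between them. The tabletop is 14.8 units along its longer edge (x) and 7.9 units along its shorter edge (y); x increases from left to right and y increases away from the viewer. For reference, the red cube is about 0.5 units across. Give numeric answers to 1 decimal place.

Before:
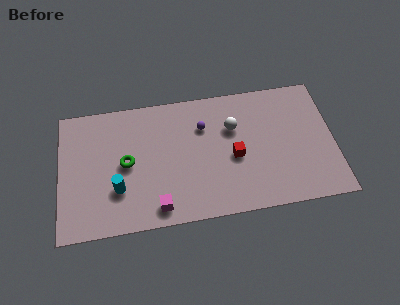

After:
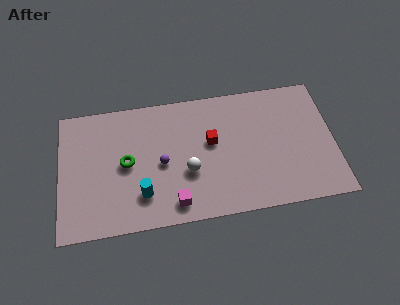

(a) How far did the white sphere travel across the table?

3.4

From (9.4, 5.3) to (6.9, 3.0), the white sphere covered √(2.5² + 2.3²) ≈ 3.4 units.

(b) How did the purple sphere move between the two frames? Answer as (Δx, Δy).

(-2.3, -1.9)

From the two frames, the purple sphere sits at roughly (7.8, 5.6) before and (5.5, 3.7) after.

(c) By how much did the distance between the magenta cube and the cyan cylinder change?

-0.6

Before: roughly 2.5 units apart; after: 1.9. That's 0.6 units closer together.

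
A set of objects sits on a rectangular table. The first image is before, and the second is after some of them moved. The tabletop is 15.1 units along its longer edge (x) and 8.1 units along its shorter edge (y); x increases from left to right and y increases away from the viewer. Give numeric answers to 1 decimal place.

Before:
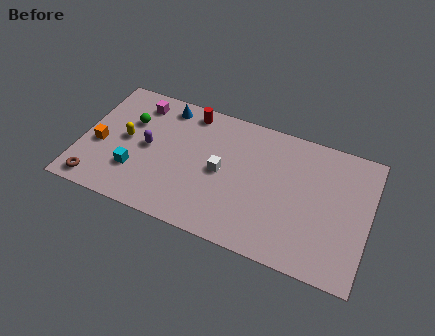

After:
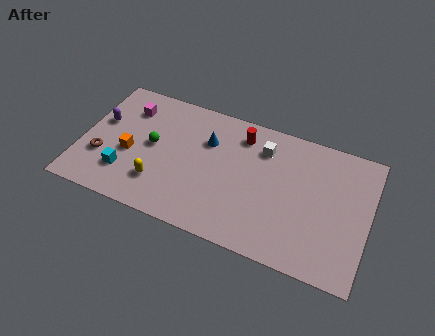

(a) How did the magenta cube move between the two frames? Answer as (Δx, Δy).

(-0.5, -0.5)

From the two frames, the magenta cube sits at roughly (2.7, 6.7) before and (2.2, 6.2) after.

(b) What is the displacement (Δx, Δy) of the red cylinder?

(2.8, -0.5)

The red cylinder was at about (5.4, 7.1) and moved to about (8.2, 6.6).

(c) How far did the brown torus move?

1.7

The brown torus moved from about (1.1, 1.0) to (1.2, 2.7), a distance of √(0.1² + 1.7²) ≈ 1.7.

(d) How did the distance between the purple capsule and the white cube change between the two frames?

+4.7

Before: roughly 3.9 units apart; after: 8.6. That's 4.7 units further apart.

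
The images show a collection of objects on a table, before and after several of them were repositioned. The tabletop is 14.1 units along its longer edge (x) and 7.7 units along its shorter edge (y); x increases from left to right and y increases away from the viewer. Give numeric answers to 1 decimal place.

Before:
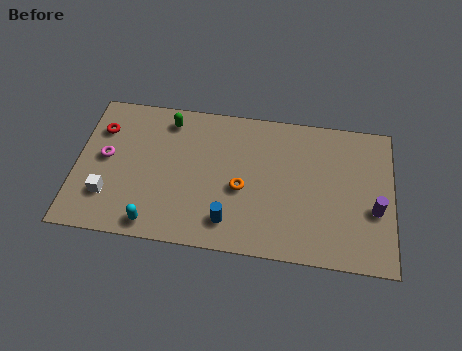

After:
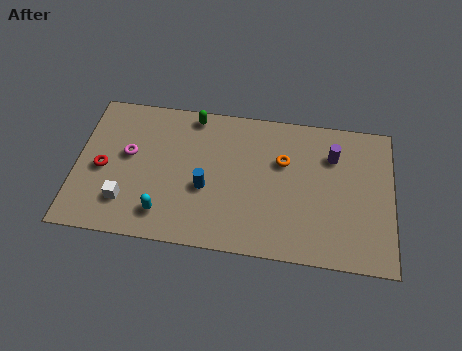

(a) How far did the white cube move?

0.8

The white cube was near (1.5, 2.1) before and (2.3, 1.9) after, so it travelled √(0.8² + 0.2²) ≈ 0.8 units.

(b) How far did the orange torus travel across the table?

2.5

From (7.4, 3.3) to (9.2, 5.0), the orange torus covered √(1.8² + 1.7²) ≈ 2.5 units.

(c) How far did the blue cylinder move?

1.9

The blue cylinder was near (6.9, 1.5) before and (5.8, 3.1) after, so it travelled √(1.1² + 1.6²) ≈ 1.9 units.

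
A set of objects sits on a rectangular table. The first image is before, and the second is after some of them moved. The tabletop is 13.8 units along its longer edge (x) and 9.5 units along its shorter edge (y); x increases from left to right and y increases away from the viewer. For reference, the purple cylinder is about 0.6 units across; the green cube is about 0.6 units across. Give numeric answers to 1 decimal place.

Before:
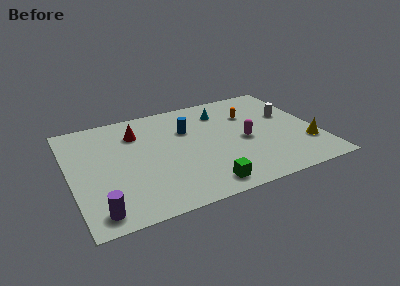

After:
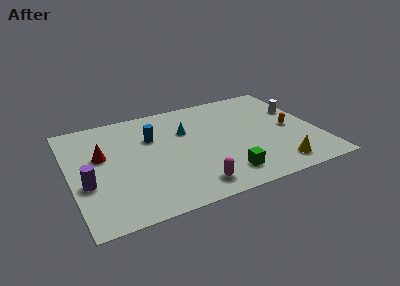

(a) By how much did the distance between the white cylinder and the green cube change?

-0.6

The distance was about 7.1 in the first image and 6.5 in the second, so they moved 0.6 units closer together.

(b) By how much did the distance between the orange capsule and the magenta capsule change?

+4.3

They were about 2.4 units apart before and 6.7 after — 4.3 units further apart.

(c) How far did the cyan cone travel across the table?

2.5

The cyan cone moved from about (8.8, 7.4) to (6.6, 6.3), a distance of √(2.2² + 1.1²) ≈ 2.5.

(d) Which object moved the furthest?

the magenta capsule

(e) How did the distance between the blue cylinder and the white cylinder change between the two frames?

+2.6

Before: roughly 5.7 units apart; after: 8.3. That's 2.6 units further apart.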